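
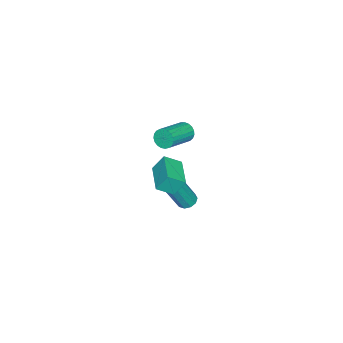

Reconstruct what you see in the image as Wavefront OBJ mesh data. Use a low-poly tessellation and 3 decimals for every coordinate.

v 3.344 -4.452 -0.54
v 3.024 -3.891 0.483
v 2.756 -3.655 -1.161
v 2.436 -3.093 -0.138
v 4.924 -3.367 -0.642
v 4.604 -2.805 0.381
v 4.336 -2.569 -1.263
v 4.016 -2.008 -0.24
v 2.872 -2.707 2.974
v 3.117 -2.467 2.422
v 4.933 -2.773 3.094
v 4.688 -3.013 3.646
v 3.098 -2.245 2.575
v 4.913 -2.552 3.248
v 3.039 -2.104 2.798
v 4.855 -2.41 3.47
v 2.952 -2.066 3.051
v 4.767 -2.373 3.723
v 2.851 -2.14 3.291
v 4.666 -2.446 3.963
v 2.753 -2.311 3.476
v 4.569 -2.618 4.148
v 2.676 -2.551 3.574
v 4.492 -2.857 4.246
v 2.633 -2.818 3.568
v 4.449 -3.124 4.24
v 2.632 -3.065 3.46
v 4.447 -3.372 4.132
v 2.672 -3.251 3.267
v 4.487 -3.557 3.94
v 2.746 -3.342 3.024
v 4.562 -3.649 3.697
v 2.843 -3.324 2.772
v 4.658 -3.631 3.445
v 2.944 -3.199 2.555
v 4.76 -3.505 3.228
v 3.033 -2.989 2.411
v 4.849 -3.295 3.083
v 3.095 -2.73 2.363
v 4.91 -3.036 3.036
v 1.241 -3.376 -4.7
v 1.823 -3.241 -4.899
v 2.621 -3.77 -2.918
v 2.039 -3.904 -2.72
v 1.669 -2.916 -4.75
v 2.467 -3.445 -2.769
v 1.351 -2.767 -4.583
v 2.149 -3.295 -2.602
v 0.991 -2.85 -4.46
v 1.789 -3.378 -2.479
v 0.727 -3.134 -4.429
v 1.525 -3.662 -2.448
v 0.659 -3.51 -4.502
v 1.457 -4.039 -2.521
v 0.813 -3.835 -4.651
v 1.611 -4.364 -2.67
v 1.131 -3.985 -4.818
v 1.929 -4.513 -2.837
v 1.491 -3.902 -4.941
v 2.289 -4.43 -2.96
v 1.755 -3.618 -4.972
v 2.553 -4.146 -2.991
f 2 4 1
f 5 2 1
f 1 4 3
f 3 5 1
f 2 8 4
f 6 2 5
f 6 8 2
f 4 8 3
f 7 5 3
f 3 8 7
f 7 6 5
f 8 6 7
f 10 9 13
f 10 13 11
f 11 13 14
f 11 14 12
f 13 9 15
f 13 15 14
f 14 15 16
f 14 16 12
f 15 9 17
f 15 17 16
f 16 17 18
f 16 18 12
f 17 9 19
f 17 19 18
f 18 19 20
f 18 20 12
f 19 9 21
f 19 21 20
f 20 21 22
f 20 22 12
f 21 9 23
f 21 23 22
f 22 23 24
f 22 24 12
f 23 9 25
f 23 25 24
f 24 25 26
f 24 26 12
f 25 9 27
f 25 27 26
f 26 27 28
f 26 28 12
f 27 9 29
f 27 29 28
f 28 29 30
f 28 30 12
f 29 9 31
f 29 31 30
f 30 31 32
f 30 32 12
f 31 9 33
f 31 33 32
f 32 33 34
f 32 34 12
f 33 9 35
f 33 35 34
f 34 35 36
f 34 36 12
f 35 9 37
f 35 37 36
f 36 37 38
f 36 38 12
f 37 9 39
f 37 39 38
f 38 39 40
f 38 40 12
f 39 9 10
f 39 10 40
f 40 10 11
f 40 11 12
f 42 41 45
f 42 45 43
f 43 45 46
f 43 46 44
f 45 41 47
f 45 47 46
f 46 47 48
f 46 48 44
f 47 41 49
f 47 49 48
f 48 49 50
f 48 50 44
f 49 41 51
f 49 51 50
f 50 51 52
f 50 52 44
f 51 41 53
f 51 53 52
f 52 53 54
f 52 54 44
f 53 41 55
f 53 55 54
f 54 55 56
f 54 56 44
f 55 41 57
f 55 57 56
f 56 57 58
f 56 58 44
f 57 41 59
f 57 59 58
f 58 59 60
f 58 60 44
f 59 41 61
f 59 61 60
f 60 61 62
f 60 62 44
f 61 41 42
f 61 42 62
f 62 42 43
f 62 43 44



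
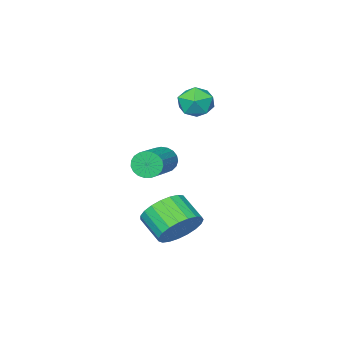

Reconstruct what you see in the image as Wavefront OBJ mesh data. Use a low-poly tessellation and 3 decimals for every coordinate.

v -1.545 -2.179 1.511
v -0.9 -2.78 1.474
v -2.34 -3.08 2.286
v -1.695 -3.681 2.249
v -1.583 -2.942 2.719
v -1.092 -2.385 2.241
v -2.148 -3.475 1.519
v -1.657 -2.918 1.041
v -1.272 -3.581 1.479
v -0.923 -3.252 2.221
v -2.317 -2.608 1.539
v -1.968 -2.279 2.281
v 1.733 -0.93 0.323
v 2.037 -1.083 -0.231
v 3.531 -0.123 0.323
v 3.227 0.03 0.877
v 1.913 -0.853 -0.297
v 3.406 0.108 0.257
v 1.758 -0.635 -0.255
v 3.251 0.325 0.298
v 1.598 -0.469 -0.114
v 3.092 0.492 0.439
v 1.462 -0.382 0.103
v 2.956 0.578 0.656
v 1.373 -0.39 0.358
v 2.867 0.57 0.911
v 1.346 -0.492 0.607
v 2.84 0.469 1.16
v 1.386 -0.669 0.807
v 2.88 0.291 1.36
v 1.486 -0.892 0.923
v 2.98 0.069 1.477
v 1.629 -1.121 0.936
v 3.122 -0.16 1.489
v 1.79 -1.317 0.843
v 3.283 -0.357 1.396
v 1.941 -1.446 0.659
v 3.434 -0.486 1.213
v 2.056 -1.487 0.418
v 3.549 -0.526 0.972
v 2.115 -1.43 0.161
v 3.609 -0.47 0.714
v 2.109 -1.288 -0.069
v 3.602 -0.327 0.485
v 1.778 0.285 -3.023
v 2.275 0.762 -2.258
v 2.259 -0.388 -1.531
v 1.762 -0.865 -2.297
v 1.865 0.832 -2.155
v 1.85 -0.317 -1.429
v 1.44 0.808 -2.203
v 1.425 -0.342 -1.476
v 1.073 0.693 -2.392
v 1.058 -0.457 -1.666
v 0.829 0.508 -2.691
v 0.813 -0.642 -1.964
v 0.748 0.284 -3.047
v 0.733 -0.866 -2.32
v 0.845 0.06 -3.399
v 0.83 -1.09 -2.672
v 1.104 -0.125 -3.686
v 1.089 -1.275 -2.959
v 1.479 -0.239 -3.858
v 1.464 -1.389 -3.132
v 1.906 -0.262 -3.886
v 1.89 -1.412 -3.16
v 2.31 -0.191 -3.765
v 2.295 -1.341 -3.039
v 2.623 -0.038 -3.516
v 2.608 -1.187 -2.789
v 2.789 0.172 -3.181
v 2.774 -0.978 -2.455
v 2.781 0.4 -2.819
v 2.765 -0.749 -2.093
v 2.599 0.609 -2.493
v 2.583 -0.54 -1.766
f 1 12 6
f 1 6 2
f 1 2 8
f 1 8 11
f 1 11 12
f 2 6 10
f 6 12 5
f 12 11 3
f 11 8 7
f 8 2 9
f 4 10 5
f 4 5 3
f 4 3 7
f 4 7 9
f 4 9 10
f 5 10 6
f 3 5 12
f 7 3 11
f 9 7 8
f 10 9 2
f 14 13 17
f 14 17 15
f 15 17 18
f 15 18 16
f 17 13 19
f 17 19 18
f 18 19 20
f 18 20 16
f 19 13 21
f 19 21 20
f 20 21 22
f 20 22 16
f 21 13 23
f 21 23 22
f 22 23 24
f 22 24 16
f 23 13 25
f 23 25 24
f 24 25 26
f 24 26 16
f 25 13 27
f 25 27 26
f 26 27 28
f 26 28 16
f 27 13 29
f 27 29 28
f 28 29 30
f 28 30 16
f 29 13 31
f 29 31 30
f 30 31 32
f 30 32 16
f 31 13 33
f 31 33 32
f 32 33 34
f 32 34 16
f 33 13 35
f 33 35 34
f 34 35 36
f 34 36 16
f 35 13 37
f 35 37 36
f 36 37 38
f 36 38 16
f 37 13 39
f 37 39 38
f 38 39 40
f 38 40 16
f 39 13 41
f 39 41 40
f 40 41 42
f 40 42 16
f 41 13 43
f 41 43 42
f 42 43 44
f 42 44 16
f 43 13 14
f 43 14 44
f 44 14 15
f 44 15 16
f 46 45 49
f 46 49 47
f 47 49 50
f 47 50 48
f 49 45 51
f 49 51 50
f 50 51 52
f 50 52 48
f 51 45 53
f 51 53 52
f 52 53 54
f 52 54 48
f 53 45 55
f 53 55 54
f 54 55 56
f 54 56 48
f 55 45 57
f 55 57 56
f 56 57 58
f 56 58 48
f 57 45 59
f 57 59 58
f 58 59 60
f 58 60 48
f 59 45 61
f 59 61 60
f 60 61 62
f 60 62 48
f 61 45 63
f 61 63 62
f 62 63 64
f 62 64 48
f 63 45 65
f 63 65 64
f 64 65 66
f 64 66 48
f 65 45 67
f 65 67 66
f 66 67 68
f 66 68 48
f 67 45 69
f 67 69 68
f 68 69 70
f 68 70 48
f 69 45 71
f 69 71 70
f 70 71 72
f 70 72 48
f 71 45 73
f 71 73 72
f 72 73 74
f 72 74 48
f 73 45 75
f 73 75 74
f 74 75 76
f 74 76 48
f 75 45 46
f 75 46 76
f 76 46 47
f 76 47 48



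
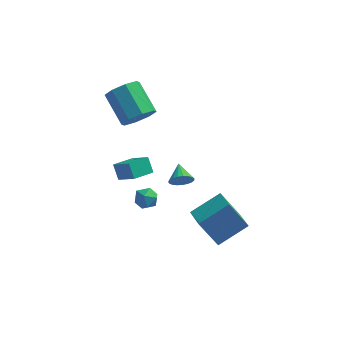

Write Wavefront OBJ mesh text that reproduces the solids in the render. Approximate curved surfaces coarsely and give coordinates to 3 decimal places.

v -3.467 2.193 1.824
v -2.701 2.246 2.495
v -3.766 3.599 3.607
v -4.533 3.547 2.936
v -2.632 2.771 1.922
v -3.698 4.124 3.033
v -3.053 2.958 1.291
v -4.118 4.311 2.403
v -3.716 2.697 0.973
v -4.781 4.05 2.084
v -4.234 2.141 1.153
v -5.299 3.494 2.265
v -4.302 1.616 1.727
v -5.368 2.969 2.838
v -3.882 1.429 2.357
v -4.947 2.782 3.469
v -3.219 1.69 2.676
v -4.284 3.043 3.787
v 0.239 -3.043 -1.493
v 1.672 -2.119 -0.631
v -0.331 -1.741 -1.94
v 1.102 -0.817 -1.079
v 1.258 -3.143 -3.081
v 2.691 -2.219 -2.22
v 0.688 -1.841 -3.529
v 2.121 -0.917 -2.667
v -4.68 2.511 -4.009
v -3.706 1.737 -3.018
v -5.032 3.048 -3.242
v -4.059 2.274 -2.252
v -3.781 3.386 -4.208
v -2.808 2.612 -3.218
v -4.134 3.923 -3.442
v -3.16 3.149 -2.451
v -1.35 3.03 -4.207
v -1.056 3.339 -4.774
v -1.63 4.09 -3.773
v -1.335 3.302 -4.863
v -1.617 3.217 -4.838
v -1.852 3.1 -4.704
v -2.001 2.971 -4.484
v -2.037 2.852 -4.216
v -1.955 2.763 -3.947
v -1.767 2.721 -3.723
v -1.508 2.732 -3.582
v -1.221 2.794 -3.55
v -0.957 2.897 -3.631
v -0.76 3.023 -3.812
v -0.666 3.15 -4.061
v -0.689 3.256 -4.335
v -0.827 3.323 -4.588
v -2.734 0.039 -3.091
v -2.266 0.118 -2.542
v -3.314 -0.778 -2.478
v -2.846 -0.699 -1.929
v -3.312 -0.166 -2.089
v -2.953 0.339 -2.468
v -2.627 -0.999 -2.552
v -2.268 -0.494 -2.931
v -2.2 -0.523 -2.209
v -2.623 -0.008 -1.923
v -2.957 -0.652 -3.097
v -3.38 -0.137 -2.811
f 2 1 5
f 2 5 3
f 3 5 6
f 3 6 4
f 5 1 7
f 5 7 6
f 6 7 8
f 6 8 4
f 7 1 9
f 7 9 8
f 8 9 10
f 8 10 4
f 9 1 11
f 9 11 10
f 10 11 12
f 10 12 4
f 11 1 13
f 11 13 12
f 12 13 14
f 12 14 4
f 13 1 15
f 13 15 14
f 14 15 16
f 14 16 4
f 15 1 17
f 15 17 16
f 16 17 18
f 16 18 4
f 17 1 2
f 17 2 18
f 18 2 3
f 18 3 4
f 20 22 19
f 23 20 19
f 19 22 21
f 21 23 19
f 20 26 22
f 24 20 23
f 24 26 20
f 22 26 21
f 25 23 21
f 21 26 25
f 25 24 23
f 26 24 25
f 28 30 27
f 31 28 27
f 27 30 29
f 29 31 27
f 28 34 30
f 32 28 31
f 32 34 28
f 30 34 29
f 33 31 29
f 29 34 33
f 33 32 31
f 34 32 33
f 36 35 38
f 36 38 37
f 38 35 39
f 38 39 37
f 39 35 40
f 39 40 37
f 40 35 41
f 40 41 37
f 41 35 42
f 41 42 37
f 42 35 43
f 42 43 37
f 43 35 44
f 43 44 37
f 44 35 45
f 44 45 37
f 45 35 46
f 45 46 37
f 46 35 47
f 46 47 37
f 47 35 48
f 47 48 37
f 48 35 49
f 48 49 37
f 49 35 50
f 49 50 37
f 50 35 51
f 50 51 37
f 51 35 36
f 51 36 37
f 52 63 57
f 52 57 53
f 52 53 59
f 52 59 62
f 52 62 63
f 53 57 61
f 57 63 56
f 63 62 54
f 62 59 58
f 59 53 60
f 55 61 56
f 55 56 54
f 55 54 58
f 55 58 60
f 55 60 61
f 56 61 57
f 54 56 63
f 58 54 62
f 60 58 59
f 61 60 53



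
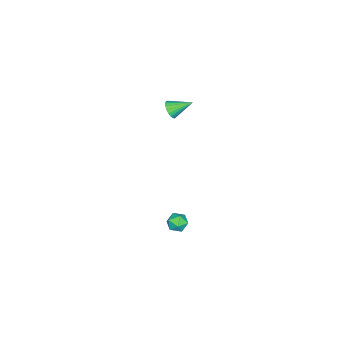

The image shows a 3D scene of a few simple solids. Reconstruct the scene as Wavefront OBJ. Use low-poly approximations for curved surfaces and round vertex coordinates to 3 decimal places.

v -2.223 -0.216 3.473
v -2.004 0.127 3.088
v -2.697 0.776 4.087
v -2.214 0.081 2.999
v -2.426 -0.015 2.991
v -2.602 -0.147 3.067
v -2.713 -0.29 3.213
v -2.739 -0.421 3.404
v -2.676 -0.516 3.607
v -2.534 -0.56 3.787
v -2.339 -0.544 3.912
v -2.123 -0.471 3.962
v -1.925 -0.354 3.926
v -1.778 -0.214 3.813
v -1.708 -0.074 3.641
v -1.727 0.042 3.439
v -1.831 0.113 3.244
v -0.823 1.414 -4.171
v -0.534 1.68 -3.677
v -0.386 0.52 -3.943
v -0.097 0.786 -3.449
v -0.723 0.705 -3.443
v -0.993 1.257 -3.584
v 0.073 0.943 -4.036
v -0.197 1.495 -4.177
v 0.019 1.389 -3.594
v -0.473 1.242 -3.227
v -0.447 0.958 -4.393
v -0.939 0.811 -4.026
f 2 1 4
f 2 4 3
f 4 1 5
f 4 5 3
f 5 1 6
f 5 6 3
f 6 1 7
f 6 7 3
f 7 1 8
f 7 8 3
f 8 1 9
f 8 9 3
f 9 1 10
f 9 10 3
f 10 1 11
f 10 11 3
f 11 1 12
f 11 12 3
f 12 1 13
f 12 13 3
f 13 1 14
f 13 14 3
f 14 1 15
f 14 15 3
f 15 1 16
f 15 16 3
f 16 1 17
f 16 17 3
f 17 1 2
f 17 2 3
f 18 29 23
f 18 23 19
f 18 19 25
f 18 25 28
f 18 28 29
f 19 23 27
f 23 29 22
f 29 28 20
f 28 25 24
f 25 19 26
f 21 27 22
f 21 22 20
f 21 20 24
f 21 24 26
f 21 26 27
f 22 27 23
f 20 22 29
f 24 20 28
f 26 24 25
f 27 26 19



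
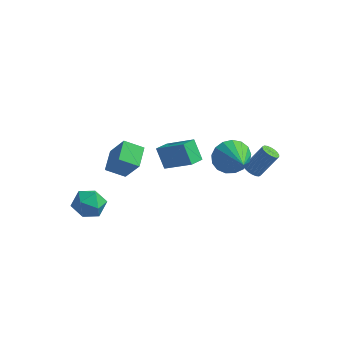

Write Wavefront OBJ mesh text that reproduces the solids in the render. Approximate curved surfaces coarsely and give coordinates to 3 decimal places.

v -2.757 -3.588 1.911
v -3.094 -2.372 2.363
v -1.837 -3.127 1.356
v -2.173 -1.911 1.808
v -1.827 -3.829 3.252
v -2.163 -2.613 3.704
v -0.906 -3.368 2.697
v -1.243 -2.152 3.149
v 2.008 1.37 0.998
v 2.679 1.497 0.148
v 3.312 -0.01 1.822
v 2.842 1.855 0.49
v 2.814 2.102 0.949
v 2.602 2.182 1.419
v 2.253 2.076 1.792
v 1.849 1.808 1.984
v 1.48 1.44 1.949
v 1.233 1.056 1.697
v 1.164 0.744 1.285
v 1.287 0.576 0.807
v 1.576 0.589 0.372
v 1.964 0.782 0.082
v 2.362 1.109 0.001
v -3.875 -2.665 -0.901
v -2.981 -3.025 -1.163
v -4.559 -4.075 -1.297
v -3.665 -4.435 -1.559
v -3.868 -4.253 -0.598
v -3.446 -3.381 -0.353
v -4.094 -3.719 -2.107
v -3.672 -2.847 -1.862
v -3.117 -3.676 -1.908
v -2.977 -4.006 -0.975
v -4.563 -3.094 -1.485
v -4.423 -3.424 -0.552
v -1.217 -0.885 2.161
v 0.39 -0.989 3.15
v -1.042 -0.002 1.968
v 0.565 -0.106 2.958
v -0.565 -1.254 1.062
v 1.042 -1.358 2.052
v -0.39 -0.371 0.87
v 1.217 -0.475 1.859
v 2.855 2.228 -0.437
v 3.324 2.025 -0.613
v 4.093 2.609 0.761
v 3.625 2.812 0.937
v 3.323 2.246 -0.707
v 4.092 2.83 0.668
v 3.229 2.464 -0.747
v 3.999 3.048 0.627
v 3.062 2.635 -0.726
v 3.831 3.219 0.649
v 2.853 2.725 -0.647
v 3.623 3.309 0.727
v 2.645 2.717 -0.527
v 3.415 3.301 0.847
v 2.479 2.612 -0.39
v 3.248 3.196 0.985
v 2.387 2.431 -0.261
v 3.156 3.015 1.113
v 2.388 2.21 -0.168
v 3.157 2.794 1.207
v 2.481 1.992 -0.127
v 3.251 2.576 1.247
v 2.649 1.821 -0.149
v 3.418 2.405 1.226
v 2.857 1.731 -0.227
v 3.627 2.315 1.147
v 3.065 1.739 -0.347
v 3.835 2.323 1.027
v 3.232 1.844 -0.485
v 4.001 2.428 0.89
f 2 4 1
f 5 2 1
f 1 4 3
f 3 5 1
f 2 8 4
f 6 2 5
f 6 8 2
f 4 8 3
f 7 5 3
f 3 8 7
f 7 6 5
f 8 6 7
f 10 9 12
f 10 12 11
f 12 9 13
f 12 13 11
f 13 9 14
f 13 14 11
f 14 9 15
f 14 15 11
f 15 9 16
f 15 16 11
f 16 9 17
f 16 17 11
f 17 9 18
f 17 18 11
f 18 9 19
f 18 19 11
f 19 9 20
f 19 20 11
f 20 9 21
f 20 21 11
f 21 9 22
f 21 22 11
f 22 9 23
f 22 23 11
f 23 9 10
f 23 10 11
f 24 35 29
f 24 29 25
f 24 25 31
f 24 31 34
f 24 34 35
f 25 29 33
f 29 35 28
f 35 34 26
f 34 31 30
f 31 25 32
f 27 33 28
f 27 28 26
f 27 26 30
f 27 30 32
f 27 32 33
f 28 33 29
f 26 28 35
f 30 26 34
f 32 30 31
f 33 32 25
f 37 39 36
f 40 37 36
f 36 39 38
f 38 40 36
f 37 43 39
f 41 37 40
f 41 43 37
f 39 43 38
f 42 40 38
f 38 43 42
f 42 41 40
f 43 41 42
f 45 44 48
f 45 48 46
f 46 48 49
f 46 49 47
f 48 44 50
f 48 50 49
f 49 50 51
f 49 51 47
f 50 44 52
f 50 52 51
f 51 52 53
f 51 53 47
f 52 44 54
f 52 54 53
f 53 54 55
f 53 55 47
f 54 44 56
f 54 56 55
f 55 56 57
f 55 57 47
f 56 44 58
f 56 58 57
f 57 58 59
f 57 59 47
f 58 44 60
f 58 60 59
f 59 60 61
f 59 61 47
f 60 44 62
f 60 62 61
f 61 62 63
f 61 63 47
f 62 44 64
f 62 64 63
f 63 64 65
f 63 65 47
f 64 44 66
f 64 66 65
f 65 66 67
f 65 67 47
f 66 44 68
f 66 68 67
f 67 68 69
f 67 69 47
f 68 44 70
f 68 70 69
f 69 70 71
f 69 71 47
f 70 44 72
f 70 72 71
f 71 72 73
f 71 73 47
f 72 44 45
f 72 45 73
f 73 45 46
f 73 46 47



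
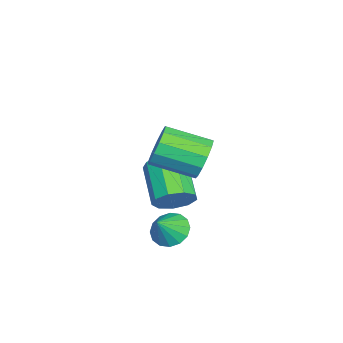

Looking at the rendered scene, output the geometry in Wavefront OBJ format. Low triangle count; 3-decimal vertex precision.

v 2.047 3.418 2.785
v 2.597 3.18 1.959
v 2.782 1.284 2.63
v 2.233 1.522 3.455
v 2.972 3.357 2.357
v 3.157 1.461 3.028
v 3.053 3.554 2.891
v 3.238 1.658 3.562
v 2.815 3.708 3.391
v 3 1.811 4.062
v 2.333 3.769 3.699
v 2.518 1.873 4.369
v 1.761 3.72 3.716
v 1.946 1.823 4.387
v 1.279 3.574 3.437
v 1.465 1.678 4.108
v 1.042 3.379 2.952
v 1.227 1.483 3.622
v 1.124 3.196 2.413
v 1.309 1.3 3.084
v 1.499 3.084 1.992
v 1.684 1.188 2.663
v 2.048 3.078 1.823
v 2.233 1.182 2.494
v 2.367 2.083 -1.401
v 2.945 1.798 -2.014
v 3.193 1.737 -0.459
v 3.053 2.241 -1.945
v 2.976 2.641 -1.731
v 2.737 2.892 -1.428
v 2.398 2.927 -1.118
v 2.051 2.735 -0.883
v 1.788 2.369 -0.788
v 1.681 1.926 -0.856
v 1.757 1.525 -1.071
v 1.997 1.274 -1.374
v 2.335 1.24 -1.684
v 2.683 1.432 -1.918
v -0.657 1.58 -1.67
v -0.044 1.444 -0.904
v -1.69 0.664 0.275
v -2.303 0.8 -0.49
v -0.317 2.063 -0.875
v -1.963 1.283 0.304
v -0.749 2.456 -1.218
v -2.395 1.676 -0.039
v -1.138 2.439 -1.773
v -2.784 1.659 -0.593
v -1.302 2.02 -2.279
v -2.948 1.24 -1.099
v -1.164 1.395 -2.5
v -2.81 0.615 -1.32
v -0.789 0.857 -2.332
v -2.435 0.077 -1.153
v -0.352 0.657 -1.855
v -1.998 -0.123 -0.676
v -0.058 0.889 -1.291
v -1.704 0.109 -0.112
f 2 1 5
f 2 5 3
f 3 5 6
f 3 6 4
f 5 1 7
f 5 7 6
f 6 7 8
f 6 8 4
f 7 1 9
f 7 9 8
f 8 9 10
f 8 10 4
f 9 1 11
f 9 11 10
f 10 11 12
f 10 12 4
f 11 1 13
f 11 13 12
f 12 13 14
f 12 14 4
f 13 1 15
f 13 15 14
f 14 15 16
f 14 16 4
f 15 1 17
f 15 17 16
f 16 17 18
f 16 18 4
f 17 1 19
f 17 19 18
f 18 19 20
f 18 20 4
f 19 1 21
f 19 21 20
f 20 21 22
f 20 22 4
f 21 1 23
f 21 23 22
f 22 23 24
f 22 24 4
f 23 1 2
f 23 2 24
f 24 2 3
f 24 3 4
f 26 25 28
f 26 28 27
f 28 25 29
f 28 29 27
f 29 25 30
f 29 30 27
f 30 25 31
f 30 31 27
f 31 25 32
f 31 32 27
f 32 25 33
f 32 33 27
f 33 25 34
f 33 34 27
f 34 25 35
f 34 35 27
f 35 25 36
f 35 36 27
f 36 25 37
f 36 37 27
f 37 25 38
f 37 38 27
f 38 25 26
f 38 26 27
f 40 39 43
f 40 43 41
f 41 43 44
f 41 44 42
f 43 39 45
f 43 45 44
f 44 45 46
f 44 46 42
f 45 39 47
f 45 47 46
f 46 47 48
f 46 48 42
f 47 39 49
f 47 49 48
f 48 49 50
f 48 50 42
f 49 39 51
f 49 51 50
f 50 51 52
f 50 52 42
f 51 39 53
f 51 53 52
f 52 53 54
f 52 54 42
f 53 39 55
f 53 55 54
f 54 55 56
f 54 56 42
f 55 39 57
f 55 57 56
f 56 57 58
f 56 58 42
f 57 39 40
f 57 40 58
f 58 40 41
f 58 41 42



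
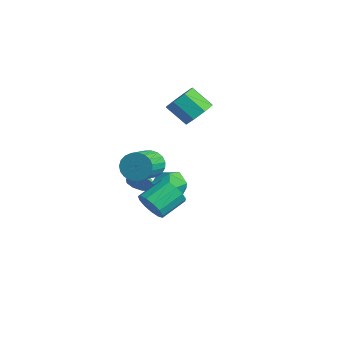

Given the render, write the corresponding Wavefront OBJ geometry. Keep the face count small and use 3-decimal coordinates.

v -2.809 3.094 1.87
v -2.099 2.339 2.037
v -3.08 1.651 3.097
v -3.791 2.406 2.93
v -2.004 2.965 2.532
v -2.985 2.277 3.592
v -2.381 3.667 2.638
v -3.362 2.979 3.699
v -3.009 4.033 2.295
v -3.99 3.345 3.355
v -3.52 3.849 1.703
v -4.501 3.161 2.763
v -3.615 3.223 1.208
v -4.596 2.535 2.268
v -3.238 2.521 1.101
v -4.219 1.833 2.162
v -2.61 2.155 1.445
v -3.591 1.467 2.505
v 0.129 -1.67 0.86
v 0.491 -1.059 1.429
v 1.592 -2.439 2.209
v 1.231 -3.05 1.64
v 0.194 -1.185 1.627
v 1.295 -2.565 2.407
v -0.114 -1.394 1.692
v 0.987 -2.774 2.472
v -0.381 -1.651 1.613
v 0.72 -3.031 2.393
v -0.559 -1.912 1.404
v 0.542 -3.291 2.184
v -0.618 -2.13 1.101
v 0.483 -3.51 1.881
v -0.548 -2.269 0.756
v 0.554 -3.649 1.536
v -0.36 -2.305 0.429
v 0.741 -3.684 1.209
v -0.089 -2.23 0.177
v 1.013 -3.61 0.957
v 0.221 -2.059 0.042
v 1.322 -3.439 0.823
v 0.515 -1.821 0.049
v 1.616 -3.201 0.83
v 0.742 -1.556 0.197
v 1.843 -2.936 0.977
v 0.863 -1.312 0.458
v 1.964 -2.691 1.239
v 0.857 -1.129 0.79
v 1.959 -2.508 1.57
v 0.726 -1.04 1.133
v 1.827 -2.419 1.913
v 0.73 0.218 -1.213
v 1.487 -0.592 -1.408
v -0.227 -0.928 -0.172
v 0.53 -1.738 -0.367
v 0.808 -0.847 0.262
v 1.4 -0.138 -0.382
v -0.14 -1.382 -1.198
v 0.452 -0.673 -1.842
v 0.949 -1.58 -1.398
v 1.535 -1.249 -0.497
v -0.275 -0.271 -1.083
v 0.311 0.06 -0.182
v -3.527 -0.174 -3.001
v -2.907 -0.031 -2.408
v -4.113 0.534 -2.559
v -2.82 0.299 -2.823
v -3.002 0.449 -3.306
v -3.386 0.36 -3.672
v -3.823 0.068 -3.782
v -4.147 -0.318 -3.594
v -4.235 -0.648 -3.179
v -4.052 -0.798 -2.696
v -3.668 -0.709 -2.329
v -3.231 -0.416 -2.219
v 3.321 -3.367 -0.101
v 3.985 -3.572 0.502
v 3.802 -2.159 1.184
v 3.139 -1.953 0.581
v 4.219 -3.347 0.098
v 4.036 -1.933 0.78
v 4.169 -3.128 -0.369
v 3.986 -1.714 0.313
v 3.849 -2.985 -0.751
v 3.666 -1.571 -0.069
v 3.362 -2.963 -0.927
v 3.179 -1.55 -0.245
v 2.862 -3.069 -0.84
v 2.679 -1.656 -0.158
v 2.508 -3.27 -0.519
v 2.325 -1.857 0.163
v 2.412 -3.502 -0.065
v 2.229 -2.088 0.617
v 2.605 -3.69 0.377
v 2.422 -2.277 1.059
v 3.026 -3.776 0.668
v 2.843 -2.363 1.35
v 3.54 -3.732 0.714
v 3.357 -2.319 1.397
f 2 1 5
f 2 5 3
f 3 5 6
f 3 6 4
f 5 1 7
f 5 7 6
f 6 7 8
f 6 8 4
f 7 1 9
f 7 9 8
f 8 9 10
f 8 10 4
f 9 1 11
f 9 11 10
f 10 11 12
f 10 12 4
f 11 1 13
f 11 13 12
f 12 13 14
f 12 14 4
f 13 1 15
f 13 15 14
f 14 15 16
f 14 16 4
f 15 1 17
f 15 17 16
f 16 17 18
f 16 18 4
f 17 1 2
f 17 2 18
f 18 2 3
f 18 3 4
f 20 19 23
f 20 23 21
f 21 23 24
f 21 24 22
f 23 19 25
f 23 25 24
f 24 25 26
f 24 26 22
f 25 19 27
f 25 27 26
f 26 27 28
f 26 28 22
f 27 19 29
f 27 29 28
f 28 29 30
f 28 30 22
f 29 19 31
f 29 31 30
f 30 31 32
f 30 32 22
f 31 19 33
f 31 33 32
f 32 33 34
f 32 34 22
f 33 19 35
f 33 35 34
f 34 35 36
f 34 36 22
f 35 19 37
f 35 37 36
f 36 37 38
f 36 38 22
f 37 19 39
f 37 39 38
f 38 39 40
f 38 40 22
f 39 19 41
f 39 41 40
f 40 41 42
f 40 42 22
f 41 19 43
f 41 43 42
f 42 43 44
f 42 44 22
f 43 19 45
f 43 45 44
f 44 45 46
f 44 46 22
f 45 19 47
f 45 47 46
f 46 47 48
f 46 48 22
f 47 19 49
f 47 49 48
f 48 49 50
f 48 50 22
f 49 19 20
f 49 20 50
f 50 20 21
f 50 21 22
f 51 62 56
f 51 56 52
f 51 52 58
f 51 58 61
f 51 61 62
f 52 56 60
f 56 62 55
f 62 61 53
f 61 58 57
f 58 52 59
f 54 60 55
f 54 55 53
f 54 53 57
f 54 57 59
f 54 59 60
f 55 60 56
f 53 55 62
f 57 53 61
f 59 57 58
f 60 59 52
f 64 63 66
f 64 66 65
f 66 63 67
f 66 67 65
f 67 63 68
f 67 68 65
f 68 63 69
f 68 69 65
f 69 63 70
f 69 70 65
f 70 63 71
f 70 71 65
f 71 63 72
f 71 72 65
f 72 63 73
f 72 73 65
f 73 63 74
f 73 74 65
f 74 63 64
f 74 64 65
f 76 75 79
f 76 79 77
f 77 79 80
f 77 80 78
f 79 75 81
f 79 81 80
f 80 81 82
f 80 82 78
f 81 75 83
f 81 83 82
f 82 83 84
f 82 84 78
f 83 75 85
f 83 85 84
f 84 85 86
f 84 86 78
f 85 75 87
f 85 87 86
f 86 87 88
f 86 88 78
f 87 75 89
f 87 89 88
f 88 89 90
f 88 90 78
f 89 75 91
f 89 91 90
f 90 91 92
f 90 92 78
f 91 75 93
f 91 93 92
f 92 93 94
f 92 94 78
f 93 75 95
f 93 95 94
f 94 95 96
f 94 96 78
f 95 75 97
f 95 97 96
f 96 97 98
f 96 98 78
f 97 75 76
f 97 76 98
f 98 76 77
f 98 77 78



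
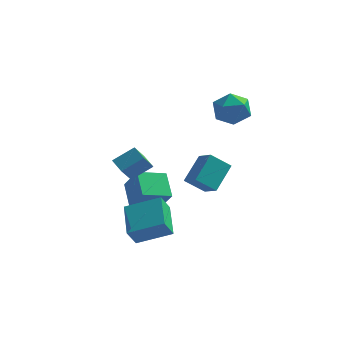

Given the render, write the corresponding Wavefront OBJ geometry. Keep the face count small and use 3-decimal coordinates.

v -4.042 0.03 -3.916
v -3.163 -0.502 -2.499
v -4.725 1.415 -2.973
v -3.846 0.883 -1.556
v -2.634 1.057 -4.404
v -1.755 0.525 -2.987
v -3.317 2.442 -3.461
v -2.438 1.91 -2.044
v 0.811 2.977 3.819
v 1.947 2.676 3.993
v 0.493 1.284 2.967
v 1.629 0.983 3.141
v 0.89 1.072 4.066
v 1.086 2.119 4.593
v 1.354 1.841 2.367
v 1.55 2.888 2.894
v 2.283 1.974 3.096
v 1.996 1.499 4.146
v 0.444 2.461 2.814
v 0.157 1.986 3.864
v -2.914 -4.608 -3.037
v -0.965 -4.257 -2.225
v -3.595 -2.688 -2.233
v -1.646 -2.337 -1.422
v -2.574 -4.043 -4.098
v -0.625 -3.692 -3.287
v -3.255 -2.123 -3.295
v -1.306 -1.772 -2.483
v -1.273 1.262 -2.099
v -0.439 0.468 -1.452
v -0.775 2.765 -0.893
v 0.058 1.971 -0.247
v -0.178 1.649 -3.033
v 0.655 0.855 -2.387
v 0.319 3.152 -1.828
v 1.153 2.358 -1.181
v -2.966 -3.454 0.394
v -3.189 -4.513 1.585
v -3.622 -2.874 0.786
v -3.846 -3.933 1.978
v -1.934 -2.807 1.162
v -2.158 -3.866 2.354
v -2.591 -2.227 1.555
v -2.814 -3.286 2.746
f 2 4 1
f 5 2 1
f 1 4 3
f 3 5 1
f 2 8 4
f 6 2 5
f 6 8 2
f 4 8 3
f 7 5 3
f 3 8 7
f 7 6 5
f 8 6 7
f 9 20 14
f 9 14 10
f 9 10 16
f 9 16 19
f 9 19 20
f 10 14 18
f 14 20 13
f 20 19 11
f 19 16 15
f 16 10 17
f 12 18 13
f 12 13 11
f 12 11 15
f 12 15 17
f 12 17 18
f 13 18 14
f 11 13 20
f 15 11 19
f 17 15 16
f 18 17 10
f 22 24 21
f 25 22 21
f 21 24 23
f 23 25 21
f 22 28 24
f 26 22 25
f 26 28 22
f 24 28 23
f 27 25 23
f 23 28 27
f 27 26 25
f 28 26 27
f 30 32 29
f 33 30 29
f 29 32 31
f 31 33 29
f 30 36 32
f 34 30 33
f 34 36 30
f 32 36 31
f 35 33 31
f 31 36 35
f 35 34 33
f 36 34 35
f 38 40 37
f 41 38 37
f 37 40 39
f 39 41 37
f 38 44 40
f 42 38 41
f 42 44 38
f 40 44 39
f 43 41 39
f 39 44 43
f 43 42 41
f 44 42 43



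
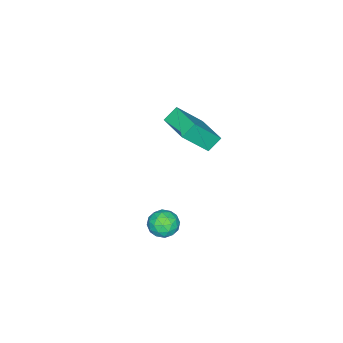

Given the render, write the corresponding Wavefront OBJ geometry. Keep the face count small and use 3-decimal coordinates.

v 1.025 -1.525 1.145
v 1.509 -0.944 1.274
v 1.791 -2.296 1.746
v 2.275 -1.715 1.875
v 1.594 -1.733 2.229
v 1.121 -1.256 1.858
v 2.179 -1.984 1.162
v 1.706 -1.507 0.791
v 2.223 -1.227 1.285
v 1.861 -1.072 1.944
v 1.439 -2.168 1.076
v 1.077 -2.013 1.735
v 1.2 -1.167 1.157
v 2.1 -2.073 1.863
v 1.7 -2.084 2.071
v 1.985 -1.742 2.147
v 0.972 -1.35 1.5
v 1.256 -1.009 1.576
v 1.306 -1.473 2.137
v 2.044 -2.231 1.444
v 2.328 -1.89 1.52
v 1.315 -1.498 0.873
v 1.6 -1.156 0.949
v 1.994 -1.767 0.883
v 1.904 -0.992 1.239
v 2.354 -1.445 1.592
v 2.297 -1.603 1.173
v 2.019 -1.323 0.955
v 1.692 -0.901 1.626
v 2.142 -1.354 1.98
v 1.741 -1.365 2.188
v 1.463 -1.084 1.969
v 2.111 -1.067 1.633
v 1.158 -1.886 1.04
v 1.608 -2.339 1.394
v 1.837 -2.156 1.051
v 1.559 -1.875 0.832
v 0.946 -1.795 1.428
v 1.396 -2.248 1.781
v 1.281 -1.917 2.065
v 1.003 -1.637 1.847
v 1.189 -2.173 1.387
v -4.57 -3.943 1.67
v -5.204 -3.638 2.263
v -3.685 -2.443 1.846
v -4.319 -2.139 2.439
v -3.521 -4.741 3.201
v -4.155 -4.437 3.794
v -2.636 -3.242 3.377
v -3.27 -2.937 3.97
f 1 38 17
f 38 12 41
f 17 41 6
f 38 41 17
f 1 17 13
f 17 6 18
f 13 18 2
f 17 18 13
f 1 13 22
f 13 2 23
f 22 23 8
f 13 23 22
f 1 22 34
f 22 8 37
f 34 37 11
f 22 37 34
f 1 34 38
f 34 11 42
f 38 42 12
f 34 42 38
f 2 18 29
f 18 6 32
f 29 32 10
f 18 32 29
f 6 41 19
f 41 12 40
f 19 40 5
f 41 40 19
f 12 42 39
f 42 11 35
f 39 35 3
f 42 35 39
f 11 37 36
f 37 8 24
f 36 24 7
f 37 24 36
f 8 23 28
f 23 2 25
f 28 25 9
f 23 25 28
f 4 30 16
f 30 10 31
f 16 31 5
f 30 31 16
f 4 16 14
f 16 5 15
f 14 15 3
f 16 15 14
f 4 14 21
f 14 3 20
f 21 20 7
f 14 20 21
f 4 21 26
f 21 7 27
f 26 27 9
f 21 27 26
f 4 26 30
f 26 9 33
f 30 33 10
f 26 33 30
f 5 31 19
f 31 10 32
f 19 32 6
f 31 32 19
f 3 15 39
f 15 5 40
f 39 40 12
f 15 40 39
f 7 20 36
f 20 3 35
f 36 35 11
f 20 35 36
f 9 27 28
f 27 7 24
f 28 24 8
f 27 24 28
f 10 33 29
f 33 9 25
f 29 25 2
f 33 25 29
f 44 46 43
f 47 44 43
f 43 46 45
f 45 47 43
f 44 50 46
f 48 44 47
f 48 50 44
f 46 50 45
f 49 47 45
f 45 50 49
f 49 48 47
f 50 48 49



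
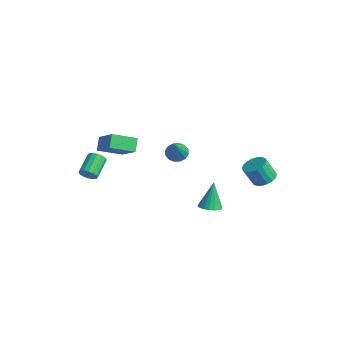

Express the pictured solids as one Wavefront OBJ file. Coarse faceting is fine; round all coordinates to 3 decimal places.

v -1.844 -4.038 -0.56
v -1.428 -3.947 -0.228
v -2.16 -3.011 0.433
v -2.576 -3.102 0.1
v -1.391 -3.769 -0.44
v -2.124 -2.833 0.22
v -1.476 -3.663 -0.684
v -2.208 -2.726 -0.024
v -1.659 -3.657 -0.895
v -2.391 -2.721 -0.235
v -1.892 -3.754 -1.017
v -2.624 -2.817 -0.356
v -2.112 -3.926 -1.016
v -2.844 -2.99 -0.355
v -2.26 -4.129 -0.893
v -2.992 -3.193 -0.232
v -2.296 -4.307 -0.68
v -3.029 -3.371 -0.02
v -2.212 -4.414 -0.436
v -2.944 -3.477 0.224
v -2.029 -4.419 -0.225
v -2.761 -3.483 0.435
v -1.796 -4.323 -0.104
v -2.528 -3.386 0.557
v -1.576 -4.15 -0.105
v -2.308 -3.214 0.556
v 3.244 3.845 -0.515
v 3.601 4.376 -0.185
v 3.333 3.866 0.925
v 2.976 3.335 0.595
v 3.302 4.491 -0.204
v 3.035 3.982 0.906
v 2.992 4.479 -0.284
v 2.725 3.969 0.826
v 2.732 4.341 -0.41
v 2.465 3.831 0.699
v 2.573 4.104 -0.557
v 2.306 3.595 0.553
v 2.547 3.817 -0.696
v 2.28 3.307 0.414
v 2.659 3.534 -0.798
v 2.392 3.025 0.311
v 2.887 3.314 -0.845
v 2.619 2.804 0.265
v 3.185 3.198 -0.826
v 2.918 2.689 0.284
v 3.495 3.211 -0.746
v 3.228 2.701 0.364
v 3.755 3.349 -0.619
v 3.488 2.839 0.49
v 3.914 3.585 -0.473
v 3.647 3.076 0.637
v 3.94 3.873 -0.334
v 3.673 3.363 0.776
v 3.828 4.155 -0.231
v 3.561 3.646 0.878
v 2.218 -0.934 2.532
v 2.535 -1.271 2.119
v 3.342 -1.786 4.088
v 2.701 -0.998 2.148
v 2.738 -0.708 2.281
v 2.635 -0.478 2.48
v 2.421 -0.371 2.694
v 2.153 -0.415 2.864
v 1.901 -0.597 2.945
v 1.735 -0.87 2.915
v 1.699 -1.16 2.783
v 1.801 -1.39 2.583
v 2.015 -1.497 2.37
v 2.284 -1.454 2.2
v -1.066 -2.223 1.955
v -1.454 -3.521 2.474
v 0.413 -2.242 3.015
v 0.025 -3.539 3.534
v -0.605 -2.621 1.306
v -0.993 -3.918 1.825
v 0.874 -2.639 2.366
v 0.486 -3.937 2.885
v 0.629 2.061 -3.79
v 1.277 2.249 -3.706
v 0.291 2.499 -2.15
v 1.145 2.504 -3.802
v 0.91 2.671 -3.895
v 0.62 2.718 -3.967
v 0.332 2.634 -4.004
v 0.102 2.437 -3.999
v -0.023 2.165 -3.952
v -0.019 1.873 -3.873
v 0.113 1.618 -3.778
v 0.347 1.451 -3.685
v 0.638 1.405 -3.612
v 0.926 1.488 -3.575
v 1.156 1.685 -3.581
v 1.281 1.957 -3.627
f 2 1 5
f 2 5 3
f 3 5 6
f 3 6 4
f 5 1 7
f 5 7 6
f 6 7 8
f 6 8 4
f 7 1 9
f 7 9 8
f 8 9 10
f 8 10 4
f 9 1 11
f 9 11 10
f 10 11 12
f 10 12 4
f 11 1 13
f 11 13 12
f 12 13 14
f 12 14 4
f 13 1 15
f 13 15 14
f 14 15 16
f 14 16 4
f 15 1 17
f 15 17 16
f 16 17 18
f 16 18 4
f 17 1 19
f 17 19 18
f 18 19 20
f 18 20 4
f 19 1 21
f 19 21 20
f 20 21 22
f 20 22 4
f 21 1 23
f 21 23 22
f 22 23 24
f 22 24 4
f 23 1 25
f 23 25 24
f 24 25 26
f 24 26 4
f 25 1 2
f 25 2 26
f 26 2 3
f 26 3 4
f 28 27 31
f 28 31 29
f 29 31 32
f 29 32 30
f 31 27 33
f 31 33 32
f 32 33 34
f 32 34 30
f 33 27 35
f 33 35 34
f 34 35 36
f 34 36 30
f 35 27 37
f 35 37 36
f 36 37 38
f 36 38 30
f 37 27 39
f 37 39 38
f 38 39 40
f 38 40 30
f 39 27 41
f 39 41 40
f 40 41 42
f 40 42 30
f 41 27 43
f 41 43 42
f 42 43 44
f 42 44 30
f 43 27 45
f 43 45 44
f 44 45 46
f 44 46 30
f 45 27 47
f 45 47 46
f 46 47 48
f 46 48 30
f 47 27 49
f 47 49 48
f 48 49 50
f 48 50 30
f 49 27 51
f 49 51 50
f 50 51 52
f 50 52 30
f 51 27 53
f 51 53 52
f 52 53 54
f 52 54 30
f 53 27 55
f 53 55 54
f 54 55 56
f 54 56 30
f 55 27 28
f 55 28 56
f 56 28 29
f 56 29 30
f 58 57 60
f 58 60 59
f 60 57 61
f 60 61 59
f 61 57 62
f 61 62 59
f 62 57 63
f 62 63 59
f 63 57 64
f 63 64 59
f 64 57 65
f 64 65 59
f 65 57 66
f 65 66 59
f 66 57 67
f 66 67 59
f 67 57 68
f 67 68 59
f 68 57 69
f 68 69 59
f 69 57 70
f 69 70 59
f 70 57 58
f 70 58 59
f 72 74 71
f 75 72 71
f 71 74 73
f 73 75 71
f 72 78 74
f 76 72 75
f 76 78 72
f 74 78 73
f 77 75 73
f 73 78 77
f 77 76 75
f 78 76 77
f 80 79 82
f 80 82 81
f 82 79 83
f 82 83 81
f 83 79 84
f 83 84 81
f 84 79 85
f 84 85 81
f 85 79 86
f 85 86 81
f 86 79 87
f 86 87 81
f 87 79 88
f 87 88 81
f 88 79 89
f 88 89 81
f 89 79 90
f 89 90 81
f 90 79 91
f 90 91 81
f 91 79 92
f 91 92 81
f 92 79 93
f 92 93 81
f 93 79 94
f 93 94 81
f 94 79 80
f 94 80 81



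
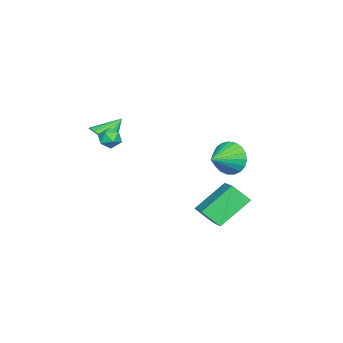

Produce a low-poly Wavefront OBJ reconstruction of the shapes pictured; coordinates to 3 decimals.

v -3.295 1.612 0.277
v -2.861 2.019 -0.563
v -1.905 1.128 0.763
v -2.844 2.346 -0.286
v -2.905 2.545 0.088
v -3.033 2.584 0.494
v -3.207 2.454 0.864
v -3.396 2.179 1.131
v -3.568 1.805 1.252
v -3.693 1.398 1.203
v -3.748 1.028 0.995
v -3.726 0.759 0.663
v -3.629 0.637 0.264
v -3.474 0.684 -0.133
v -3.289 0.891 -0.459
v -3.104 1.223 -0.657
v -2.953 1.622 -0.694
v 1.788 -2.493 2.659
v 2.051 -2.903 3.076
v 0.949 -2.417 3.264
v 1.212 -2.827 3.681
v 1.459 -2.239 3.61
v 1.978 -2.286 3.235
v 1.022 -3.034 3.105
v 1.541 -3.081 2.73
v 1.578 -3.237 3.351
v 1.848 -2.746 3.663
v 1.152 -2.574 2.677
v 1.422 -2.083 2.989
v 0.462 -3.512 2.603
v 1.1 -3.027 2.857
v -0.422 -2.848 3.557
v 0.949 -2.828 2.579
v 0.702 -2.764 2.305
v 0.408 -2.848 2.091
v 0.124 -3.064 1.978
v -0.093 -3.368 1.989
v -0.199 -3.701 2.121
v -0.175 -3.996 2.349
v -0.025 -4.196 2.628
v 0.222 -4.26 2.901
v 0.516 -4.175 3.115
v 0.8 -3.96 3.228
v 1.017 -3.655 3.218
v 1.124 -3.323 3.085
v -0.203 0.94 -1.76
v -1.5 1.991 -0.469
v -0.328 1.84 -2.618
v -1.625 2.891 -1.328
v 1.205 1.809 -1.052
v -0.092 2.86 0.238
v 1.08 2.709 -1.911
v -0.217 3.76 -0.62
f 2 1 4
f 2 4 3
f 4 1 5
f 4 5 3
f 5 1 6
f 5 6 3
f 6 1 7
f 6 7 3
f 7 1 8
f 7 8 3
f 8 1 9
f 8 9 3
f 9 1 10
f 9 10 3
f 10 1 11
f 10 11 3
f 11 1 12
f 11 12 3
f 12 1 13
f 12 13 3
f 13 1 14
f 13 14 3
f 14 1 15
f 14 15 3
f 15 1 16
f 15 16 3
f 16 1 17
f 16 17 3
f 17 1 2
f 17 2 3
f 18 29 23
f 18 23 19
f 18 19 25
f 18 25 28
f 18 28 29
f 19 23 27
f 23 29 22
f 29 28 20
f 28 25 24
f 25 19 26
f 21 27 22
f 21 22 20
f 21 20 24
f 21 24 26
f 21 26 27
f 22 27 23
f 20 22 29
f 24 20 28
f 26 24 25
f 27 26 19
f 31 30 33
f 31 33 32
f 33 30 34
f 33 34 32
f 34 30 35
f 34 35 32
f 35 30 36
f 35 36 32
f 36 30 37
f 36 37 32
f 37 30 38
f 37 38 32
f 38 30 39
f 38 39 32
f 39 30 40
f 39 40 32
f 40 30 41
f 40 41 32
f 41 30 42
f 41 42 32
f 42 30 43
f 42 43 32
f 43 30 44
f 43 44 32
f 44 30 45
f 44 45 32
f 45 30 31
f 45 31 32
f 47 49 46
f 50 47 46
f 46 49 48
f 48 50 46
f 47 53 49
f 51 47 50
f 51 53 47
f 49 53 48
f 52 50 48
f 48 53 52
f 52 51 50
f 53 51 52



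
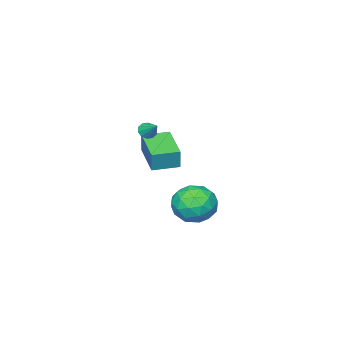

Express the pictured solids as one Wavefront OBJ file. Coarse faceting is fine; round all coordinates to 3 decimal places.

v -2.639 -4.256 0.095
v -2.17 -4.217 -0.127
v -2.381 -3.324 0.805
v -2.374 -4.033 -0.294
v -2.68 -3.934 -0.312
v -2.97 -3.958 -0.175
v -3.133 -4.096 0.065
v -3.108 -4.295 0.316
v -2.904 -4.479 0.483
v -2.599 -4.577 0.501
v -2.309 -4.553 0.364
v -2.145 -4.416 0.124
v 0.603 2.455 -1.56
v 1.228 1.505 -1.867
v -1.008 1.535 -1.993
v -0.383 0.585 -2.3
v -0.443 0.911 -1.17
v 0.553 1.479 -0.902
v -0.333 1.561 -2.958
v 0.663 2.129 -2.69
v 0.649 0.953 -2.731
v 0.581 0.551 -1.626
v -0.361 2.489 -2.234
v -0.429 2.087 -1.129
v 1.057 2.061 -1.675
v -0.837 0.979 -2.185
v -0.872 1.171 -1.521
v -0.505 0.612 -1.701
v 0.66 2.045 -1.108
v 1.028 1.487 -1.289
v 0.045 1.138 -0.879
v -0.808 1.553 -2.571
v -0.44 0.995 -2.752
v 0.725 2.428 -2.159
v 1.092 1.869 -2.339
v 0.175 1.902 -2.981
v 1.084 1.178 -2.364
v 0.137 0.637 -2.619
v 0.167 1.211 -3.005
v 0.752 1.545 -2.847
v 1.044 0.941 -1.714
v 0.097 0.401 -1.969
v 0.062 0.592 -1.305
v 0.648 0.926 -1.147
v 0.704 0.617 -2.222
v 0.123 2.639 -1.891
v -0.824 2.099 -2.146
v -0.428 2.114 -2.713
v 0.158 2.448 -2.555
v 0.083 2.403 -1.241
v -0.864 1.862 -1.496
v -0.532 1.495 -1.013
v 0.053 1.829 -0.855
v -0.484 2.423 -1.638
v -4.535 -4.582 -1.751
v -4.359 -4.407 -0.598
v -3.426 -2.781 -2.193
v -3.251 -2.607 -1.039
v -3.309 -5.353 -1.821
v -3.134 -5.179 -0.667
v -2.201 -3.553 -2.262
v -2.025 -3.378 -1.109
f 2 1 4
f 2 4 3
f 4 1 5
f 4 5 3
f 5 1 6
f 5 6 3
f 6 1 7
f 6 7 3
f 7 1 8
f 7 8 3
f 8 1 9
f 8 9 3
f 9 1 10
f 9 10 3
f 10 1 11
f 10 11 3
f 11 1 12
f 11 12 3
f 12 1 2
f 12 2 3
f 13 50 29
f 50 24 53
f 29 53 18
f 50 53 29
f 13 29 25
f 29 18 30
f 25 30 14
f 29 30 25
f 13 25 34
f 25 14 35
f 34 35 20
f 25 35 34
f 13 34 46
f 34 20 49
f 46 49 23
f 34 49 46
f 13 46 50
f 46 23 54
f 50 54 24
f 46 54 50
f 14 30 41
f 30 18 44
f 41 44 22
f 30 44 41
f 18 53 31
f 53 24 52
f 31 52 17
f 53 52 31
f 24 54 51
f 54 23 47
f 51 47 15
f 54 47 51
f 23 49 48
f 49 20 36
f 48 36 19
f 49 36 48
f 20 35 40
f 35 14 37
f 40 37 21
f 35 37 40
f 16 42 28
f 42 22 43
f 28 43 17
f 42 43 28
f 16 28 26
f 28 17 27
f 26 27 15
f 28 27 26
f 16 26 33
f 26 15 32
f 33 32 19
f 26 32 33
f 16 33 38
f 33 19 39
f 38 39 21
f 33 39 38
f 16 38 42
f 38 21 45
f 42 45 22
f 38 45 42
f 17 43 31
f 43 22 44
f 31 44 18
f 43 44 31
f 15 27 51
f 27 17 52
f 51 52 24
f 27 52 51
f 19 32 48
f 32 15 47
f 48 47 23
f 32 47 48
f 21 39 40
f 39 19 36
f 40 36 20
f 39 36 40
f 22 45 41
f 45 21 37
f 41 37 14
f 45 37 41
f 56 58 55
f 59 56 55
f 55 58 57
f 57 59 55
f 56 62 58
f 60 56 59
f 60 62 56
f 58 62 57
f 61 59 57
f 57 62 61
f 61 60 59
f 62 60 61



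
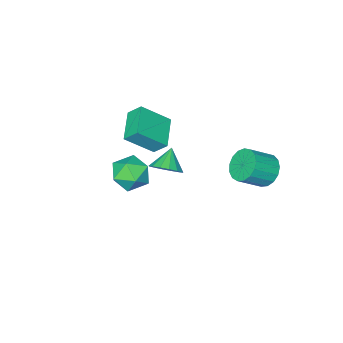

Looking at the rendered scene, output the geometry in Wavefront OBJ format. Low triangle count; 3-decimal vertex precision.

v -1.268 -2.461 -0.058
v -0.592 -3.057 0.208
v -2.112 -2.999 0.878
v -0.531 -2.665 0.489
v -0.668 -2.217 0.623
v -0.965 -1.835 0.575
v -1.344 -1.621 0.357
v -1.702 -1.631 0.028
v -1.944 -1.864 -0.324
v -2.005 -2.257 -0.605
v -1.869 -2.704 -0.739
v -1.571 -3.087 -0.691
v -1.193 -3.301 -0.473
v -0.834 -3.29 -0.144
v 2.173 0.311 4.244
v 3.197 0.621 3.896
v 2.323 -1.241 3.304
v 3.347 -0.931 2.956
v 3.176 -1.194 4.036
v 3.083 -0.235 4.617
v 2.437 -0.385 2.583
v 2.344 0.574 3.164
v 3.36 0.191 2.87
v 3.817 -0.309 3.768
v 1.703 -0.311 3.432
v 2.16 -0.811 4.33
v -4.049 2.154 1.482
v -3.475 2.036 0.659
v -2.217 1.629 1.595
v -2.791 1.746 2.418
v -3.413 2.501 0.778
v -2.155 2.093 1.714
v -3.497 2.886 1.059
v -2.239 2.478 1.994
v -3.707 3.103 1.436
v -2.449 2.695 2.372
v -3.995 3.103 1.824
v -2.737 2.695 2.759
v -4.296 2.885 2.133
v -3.038 2.478 3.069
v -4.54 2.5 2.294
v -3.282 2.092 3.229
v -4.672 2.036 2.268
v -3.414 1.628 3.204
v -4.661 1.598 2.063
v -3.403 1.191 2.998
v -4.51 1.288 1.724
v -3.252 0.88 2.66
v -4.253 1.176 1.33
v -2.995 0.769 2.266
v -3.949 1.289 0.971
v -2.691 0.881 1.907
v -3.669 1.599 0.729
v -2.411 1.191 1.665
v -1.648 -3.59 2.59
v -1.988 -2.913 3.359
v -0.35 -2.316 2.041
v -0.69 -1.638 2.811
v -0.33 -4.382 3.869
v -0.67 -3.704 4.639
v 0.968 -3.107 3.321
v 0.628 -2.43 4.09
f 2 1 4
f 2 4 3
f 4 1 5
f 4 5 3
f 5 1 6
f 5 6 3
f 6 1 7
f 6 7 3
f 7 1 8
f 7 8 3
f 8 1 9
f 8 9 3
f 9 1 10
f 9 10 3
f 10 1 11
f 10 11 3
f 11 1 12
f 11 12 3
f 12 1 13
f 12 13 3
f 13 1 14
f 13 14 3
f 14 1 2
f 14 2 3
f 15 26 20
f 15 20 16
f 15 16 22
f 15 22 25
f 15 25 26
f 16 20 24
f 20 26 19
f 26 25 17
f 25 22 21
f 22 16 23
f 18 24 19
f 18 19 17
f 18 17 21
f 18 21 23
f 18 23 24
f 19 24 20
f 17 19 26
f 21 17 25
f 23 21 22
f 24 23 16
f 28 27 31
f 28 31 29
f 29 31 32
f 29 32 30
f 31 27 33
f 31 33 32
f 32 33 34
f 32 34 30
f 33 27 35
f 33 35 34
f 34 35 36
f 34 36 30
f 35 27 37
f 35 37 36
f 36 37 38
f 36 38 30
f 37 27 39
f 37 39 38
f 38 39 40
f 38 40 30
f 39 27 41
f 39 41 40
f 40 41 42
f 40 42 30
f 41 27 43
f 41 43 42
f 42 43 44
f 42 44 30
f 43 27 45
f 43 45 44
f 44 45 46
f 44 46 30
f 45 27 47
f 45 47 46
f 46 47 48
f 46 48 30
f 47 27 49
f 47 49 48
f 48 49 50
f 48 50 30
f 49 27 51
f 49 51 50
f 50 51 52
f 50 52 30
f 51 27 53
f 51 53 52
f 52 53 54
f 52 54 30
f 53 27 28
f 53 28 54
f 54 28 29
f 54 29 30
f 56 58 55
f 59 56 55
f 55 58 57
f 57 59 55
f 56 62 58
f 60 56 59
f 60 62 56
f 58 62 57
f 61 59 57
f 57 62 61
f 61 60 59
f 62 60 61



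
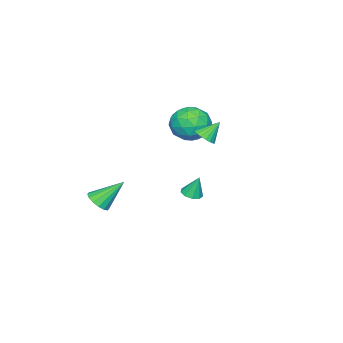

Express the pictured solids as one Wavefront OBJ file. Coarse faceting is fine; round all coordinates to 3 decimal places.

v -0.95 -0.496 3.672
v -0.143 -0.386 2.751
v -1.217 -2.414 3.209
v -0.41 -2.304 2.288
v -0.023 -2.244 3.454
v 0.142 -1.059 3.74
v -1.502 -1.741 2.22
v -1.337 -0.556 2.506
v -0.484 -1.155 1.853
v 0.43 -1.466 2.616
v -1.79 -1.334 3.344
v -0.876 -1.645 4.107
v -0.523 -0.273 3.252
v -0.837 -2.527 2.708
v -0.609 -2.492 3.393
v -0.135 -2.427 2.852
v -0.356 -0.669 3.834
v 0.118 -0.604 3.292
v 0.189 -1.696 3.705
v -1.478 -2.196 2.668
v -1.004 -2.131 2.126
v -1.225 -0.373 3.108
v -0.751 -0.308 2.567
v -1.549 -1.104 2.255
v -0.249 -0.66 2.183
v -0.406 -1.787 1.91
v -1.048 -1.456 1.871
v -0.951 -0.76 2.039
v 0.288 -0.843 2.631
v 0.131 -1.97 2.359
v 0.358 -1.935 3.044
v 0.455 -1.239 3.213
v 0.088 -1.295 2.103
v -1.491 -0.83 3.601
v -1.648 -1.957 3.329
v -1.815 -1.561 2.747
v -1.718 -0.865 2.916
v -0.954 -1.013 4.05
v -1.111 -2.14 3.777
v -0.409 -2.04 3.921
v -0.312 -1.344 4.089
v -1.448 -1.505 3.857
v 4.016 -4.218 -1.62
v 4.661 -3.766 -1.566
v 3.144 -3.142 -0.22
v 4.429 -3.585 -1.85
v 4.085 -3.574 -2.072
v 3.724 -3.736 -2.173
v 3.44 -4.027 -2.126
v 3.311 -4.369 -1.943
v 3.371 -4.671 -1.674
v 3.604 -4.852 -1.39
v 3.947 -4.863 -1.168
v 4.309 -4.701 -1.067
v 4.592 -4.41 -1.114
v 4.721 -4.067 -1.297
v 1.463 0.764 3.518
v 2.025 1.155 3.661
v 0.837 1.316 4.462
v 1.883 1.321 3.469
v 1.668 1.391 3.286
v 1.417 1.353 3.143
v 1.175 1.212 3.064
v 0.982 0.994 3.065
v 0.872 0.736 3.143
v 0.864 0.483 3.286
v 0.96 0.278 3.47
v 1.143 0.158 3.661
v 1.381 0.141 3.828
v 1.633 0.233 3.941
v 1.856 0.416 3.982
v 2.01 0.66 3.941
v 2.07 0.921 3.828
v -3.62 -3.1 -4.293
v -3.068 -2.73 -4.373
v -3.72 -2.66 -2.947
v -3.438 -2.483 -4.481
v -3.894 -2.525 -4.501
v -4.222 -2.836 -4.424
v -4.268 -3.271 -4.285
v -4.011 -3.625 -4.15
v -3.571 -3.734 -4.082
v -3.154 -3.546 -4.113
v -2.955 -3.15 -4.228
f 1 38 17
f 38 12 41
f 17 41 6
f 38 41 17
f 1 17 13
f 17 6 18
f 13 18 2
f 17 18 13
f 1 13 22
f 13 2 23
f 22 23 8
f 13 23 22
f 1 22 34
f 22 8 37
f 34 37 11
f 22 37 34
f 1 34 38
f 34 11 42
f 38 42 12
f 34 42 38
f 2 18 29
f 18 6 32
f 29 32 10
f 18 32 29
f 6 41 19
f 41 12 40
f 19 40 5
f 41 40 19
f 12 42 39
f 42 11 35
f 39 35 3
f 42 35 39
f 11 37 36
f 37 8 24
f 36 24 7
f 37 24 36
f 8 23 28
f 23 2 25
f 28 25 9
f 23 25 28
f 4 30 16
f 30 10 31
f 16 31 5
f 30 31 16
f 4 16 14
f 16 5 15
f 14 15 3
f 16 15 14
f 4 14 21
f 14 3 20
f 21 20 7
f 14 20 21
f 4 21 26
f 21 7 27
f 26 27 9
f 21 27 26
f 4 26 30
f 26 9 33
f 30 33 10
f 26 33 30
f 5 31 19
f 31 10 32
f 19 32 6
f 31 32 19
f 3 15 39
f 15 5 40
f 39 40 12
f 15 40 39
f 7 20 36
f 20 3 35
f 36 35 11
f 20 35 36
f 9 27 28
f 27 7 24
f 28 24 8
f 27 24 28
f 10 33 29
f 33 9 25
f 29 25 2
f 33 25 29
f 44 43 46
f 44 46 45
f 46 43 47
f 46 47 45
f 47 43 48
f 47 48 45
f 48 43 49
f 48 49 45
f 49 43 50
f 49 50 45
f 50 43 51
f 50 51 45
f 51 43 52
f 51 52 45
f 52 43 53
f 52 53 45
f 53 43 54
f 53 54 45
f 54 43 55
f 54 55 45
f 55 43 56
f 55 56 45
f 56 43 44
f 56 44 45
f 58 57 60
f 58 60 59
f 60 57 61
f 60 61 59
f 61 57 62
f 61 62 59
f 62 57 63
f 62 63 59
f 63 57 64
f 63 64 59
f 64 57 65
f 64 65 59
f 65 57 66
f 65 66 59
f 66 57 67
f 66 67 59
f 67 57 68
f 67 68 59
f 68 57 69
f 68 69 59
f 69 57 70
f 69 70 59
f 70 57 71
f 70 71 59
f 71 57 72
f 71 72 59
f 72 57 73
f 72 73 59
f 73 57 58
f 73 58 59
f 75 74 77
f 75 77 76
f 77 74 78
f 77 78 76
f 78 74 79
f 78 79 76
f 79 74 80
f 79 80 76
f 80 74 81
f 80 81 76
f 81 74 82
f 81 82 76
f 82 74 83
f 82 83 76
f 83 74 84
f 83 84 76
f 84 74 75
f 84 75 76



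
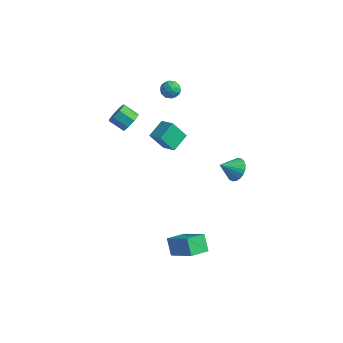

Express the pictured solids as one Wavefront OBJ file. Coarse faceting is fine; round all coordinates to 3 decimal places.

v 2.455 1.815 -1.877
v 2.728 2.228 -1.236
v 1.805 1.045 -1.103
v 2.444 2.393 -1.31
v 2.162 2.459 -1.482
v 1.931 2.413 -1.722
v 1.79 2.263 -1.989
v 1.764 2.036 -2.237
v 1.858 1.771 -2.422
v 2.055 1.514 -2.513
v 2.321 1.308 -2.494
v 2.61 1.19 -2.368
v 2.873 1.18 -2.157
v 3.063 1.28 -1.898
v 3.148 1.473 -1.635
v 3.113 1.724 -1.413
v 2.965 1.991 -1.272
v -0.75 -1.232 2.044
v -0.667 -0.078 2.489
v -1.675 -0.969 1.532
v -1.593 0.186 1.977
v -0.047 -0.866 0.963
v 0.035 0.289 1.408
v -0.973 -0.602 0.451
v -0.89 0.552 0.896
v -2.001 1.781 4.226
v -1.548 1.867 3.781
v -1.912 0.753 4.119
v -1.459 0.839 3.674
v -1.338 0.985 4.286
v -1.393 1.621 4.352
v -2.067 0.999 3.548
v -2.122 1.635 3.614
v -1.588 1.384 3.361
v -1.138 1.375 3.818
v -2.322 1.245 4.082
v -1.872 1.236 4.539
v -1.782 1.914 4.013
v -1.678 0.706 3.887
v -1.607 0.792 4.247
v -1.34 0.842 3.985
v -1.692 1.77 4.349
v -1.425 1.82 4.087
v -1.302 1.302 4.384
v -2.035 0.8 3.813
v -1.768 0.85 3.551
v -2.12 1.778 3.915
v -1.853 1.828 3.653
v -2.158 1.318 3.516
v -1.54 1.681 3.504
v -1.487 1.076 3.441
v -1.845 1.171 3.367
v -1.877 1.544 3.406
v -1.275 1.676 3.773
v -1.223 1.071 3.71
v -1.152 1.157 4.07
v -1.184 1.531 4.109
v -1.299 1.392 3.526
v -2.237 1.549 4.19
v -2.185 0.944 4.127
v -2.276 1.089 3.791
v -2.308 1.463 3.83
v -1.973 1.544 4.459
v -1.92 0.939 4.396
v -1.583 1.076 4.494
v -1.615 1.449 4.533
v -2.161 1.228 4.374
v 1.482 -3.993 -3.842
v 3.022 -4.288 -2.585
v 1.928 -2.93 -4.139
v 3.469 -3.226 -2.882
v 2.071 -4.474 -4.678
v 3.612 -4.77 -3.421
v 2.518 -3.412 -4.975
v 4.058 -3.707 -3.718
v -2.289 -1.886 3.234
v -1.905 -2.102 3.791
v -2.786 -2.251 4.342
v -3.171 -2.034 3.786
v -1.993 -1.566 3.795
v -2.874 -1.715 4.346
v -2.255 -1.217 3.471
v -3.136 -1.366 4.022
v -2.537 -1.26 3.008
v -3.418 -1.408 3.559
v -2.674 -1.669 2.678
v -3.555 -1.818 3.229
v -2.586 -2.205 2.674
v -3.467 -2.354 3.225
v -2.324 -2.554 2.998
v -3.205 -2.703 3.549
v -2.042 -2.512 3.461
v -2.923 -2.66 4.012
f 2 1 4
f 2 4 3
f 4 1 5
f 4 5 3
f 5 1 6
f 5 6 3
f 6 1 7
f 6 7 3
f 7 1 8
f 7 8 3
f 8 1 9
f 8 9 3
f 9 1 10
f 9 10 3
f 10 1 11
f 10 11 3
f 11 1 12
f 11 12 3
f 12 1 13
f 12 13 3
f 13 1 14
f 13 14 3
f 14 1 15
f 14 15 3
f 15 1 16
f 15 16 3
f 16 1 17
f 16 17 3
f 17 1 2
f 17 2 3
f 19 21 18
f 22 19 18
f 18 21 20
f 20 22 18
f 19 25 21
f 23 19 22
f 23 25 19
f 21 25 20
f 24 22 20
f 20 25 24
f 24 23 22
f 25 23 24
f 26 63 42
f 63 37 66
f 42 66 31
f 63 66 42
f 26 42 38
f 42 31 43
f 38 43 27
f 42 43 38
f 26 38 47
f 38 27 48
f 47 48 33
f 38 48 47
f 26 47 59
f 47 33 62
f 59 62 36
f 47 62 59
f 26 59 63
f 59 36 67
f 63 67 37
f 59 67 63
f 27 43 54
f 43 31 57
f 54 57 35
f 43 57 54
f 31 66 44
f 66 37 65
f 44 65 30
f 66 65 44
f 37 67 64
f 67 36 60
f 64 60 28
f 67 60 64
f 36 62 61
f 62 33 49
f 61 49 32
f 62 49 61
f 33 48 53
f 48 27 50
f 53 50 34
f 48 50 53
f 29 55 41
f 55 35 56
f 41 56 30
f 55 56 41
f 29 41 39
f 41 30 40
f 39 40 28
f 41 40 39
f 29 39 46
f 39 28 45
f 46 45 32
f 39 45 46
f 29 46 51
f 46 32 52
f 51 52 34
f 46 52 51
f 29 51 55
f 51 34 58
f 55 58 35
f 51 58 55
f 30 56 44
f 56 35 57
f 44 57 31
f 56 57 44
f 28 40 64
f 40 30 65
f 64 65 37
f 40 65 64
f 32 45 61
f 45 28 60
f 61 60 36
f 45 60 61
f 34 52 53
f 52 32 49
f 53 49 33
f 52 49 53
f 35 58 54
f 58 34 50
f 54 50 27
f 58 50 54
f 69 71 68
f 72 69 68
f 68 71 70
f 70 72 68
f 69 75 71
f 73 69 72
f 73 75 69
f 71 75 70
f 74 72 70
f 70 75 74
f 74 73 72
f 75 73 74
f 77 76 80
f 77 80 78
f 78 80 81
f 78 81 79
f 80 76 82
f 80 82 81
f 81 82 83
f 81 83 79
f 82 76 84
f 82 84 83
f 83 84 85
f 83 85 79
f 84 76 86
f 84 86 85
f 85 86 87
f 85 87 79
f 86 76 88
f 86 88 87
f 87 88 89
f 87 89 79
f 88 76 90
f 88 90 89
f 89 90 91
f 89 91 79
f 90 76 92
f 90 92 91
f 91 92 93
f 91 93 79
f 92 76 77
f 92 77 93
f 93 77 78
f 93 78 79



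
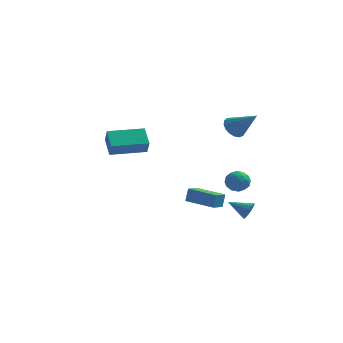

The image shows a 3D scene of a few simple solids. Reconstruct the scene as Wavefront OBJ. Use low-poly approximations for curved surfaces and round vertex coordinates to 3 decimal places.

v -0.482 0.875 -3.117
v -0.38 1.108 -2.275
v -0.153 1.66 -3.375
v -0.051 1.894 -2.533
v 1.251 0.146 -3.127
v 1.353 0.38 -2.285
v 1.58 0.932 -3.385
v 1.682 1.165 -2.543
v -4.475 0.213 0.949
v -4.987 1.199 1.663
v -4.726 0.704 0.091
v -5.237 1.689 0.804
v -2.583 1.191 0.956
v -3.094 2.176 1.669
v -2.833 1.681 0.097
v -3.345 2.667 0.811
v 3.273 -0.176 -3.027
v 3.437 -0.44 -2.502
v 2.067 0.016 -2.553
v 3.504 -0.105 -2.467
v 3.498 0.208 -2.609
v 3.421 0.398 -2.884
v 3.296 0.407 -3.205
v 3.165 0.23 -3.468
v 3.067 -0.075 -3.592
v 3.036 -0.413 -3.536
v 3.079 -0.675 -3.318
v 3.184 -0.779 -3.008
v 3.318 -0.692 -2.704
v 2.813 -2.463 -0.217
v 3.527 -2.402 -0.106
v 2.713 -3.098 0.766
v 3.427 -3.037 0.877
v 3 -2.455 0.942
v 3.061 -2.063 0.335
v 3.179 -3.437 0.325
v 3.24 -3.045 -0.282
v 3.753 -3.005 0.229
v 3.643 -2.398 0.611
v 2.597 -3.102 0.049
v 2.487 -2.495 0.431
v 3.179 -2.377 -0.247
v 3.061 -3.123 0.907
v 2.81 -2.781 0.946
v 3.23 -2.745 1.011
v 2.905 -2.177 0.011
v 3.325 -2.142 0.077
v 3.015 -2.172 0.693
v 2.915 -3.358 0.583
v 3.335 -3.323 0.649
v 3.01 -2.755 -0.351
v 3.43 -2.719 -0.286
v 3.225 -3.328 -0.033
v 3.731 -2.696 0.015
v 3.673 -3.069 0.592
v 3.527 -3.304 0.268
v 3.563 -3.073 -0.089
v 3.666 -2.339 0.239
v 3.608 -2.712 0.816
v 3.357 -2.369 0.855
v 3.393 -2.139 0.498
v 3.799 -2.693 0.436
v 2.632 -2.788 -0.156
v 2.574 -3.161 0.421
v 2.847 -3.361 0.162
v 2.883 -3.131 -0.195
v 2.567 -2.431 0.068
v 2.509 -2.804 0.645
v 2.677 -2.427 0.749
v 2.713 -2.196 0.392
v 2.441 -2.807 0.224
v 2.044 1.685 2.403
v 2.475 2.266 2.171
v 3.376 1.175 3.597
v 2.282 2.405 2.446
v 2.034 2.38 2.711
v 1.789 2.195 2.906
v 1.602 1.893 2.985
v 1.516 1.544 2.932
v 1.552 1.226 2.757
v 1.7 1.014 2.501
v 1.927 0.956 2.223
v 2.18 1.064 1.986
v 2.403 1.315 1.845
v 2.543 1.65 1.831
v 2.569 1.994 1.949
f 2 4 1
f 5 2 1
f 1 4 3
f 3 5 1
f 2 8 4
f 6 2 5
f 6 8 2
f 4 8 3
f 7 5 3
f 3 8 7
f 7 6 5
f 8 6 7
f 10 12 9
f 13 10 9
f 9 12 11
f 11 13 9
f 10 16 12
f 14 10 13
f 14 16 10
f 12 16 11
f 15 13 11
f 11 16 15
f 15 14 13
f 16 14 15
f 18 17 20
f 18 20 19
f 20 17 21
f 20 21 19
f 21 17 22
f 21 22 19
f 22 17 23
f 22 23 19
f 23 17 24
f 23 24 19
f 24 17 25
f 24 25 19
f 25 17 26
f 25 26 19
f 26 17 27
f 26 27 19
f 27 17 28
f 27 28 19
f 28 17 29
f 28 29 19
f 29 17 18
f 29 18 19
f 30 67 46
f 67 41 70
f 46 70 35
f 67 70 46
f 30 46 42
f 46 35 47
f 42 47 31
f 46 47 42
f 30 42 51
f 42 31 52
f 51 52 37
f 42 52 51
f 30 51 63
f 51 37 66
f 63 66 40
f 51 66 63
f 30 63 67
f 63 40 71
f 67 71 41
f 63 71 67
f 31 47 58
f 47 35 61
f 58 61 39
f 47 61 58
f 35 70 48
f 70 41 69
f 48 69 34
f 70 69 48
f 41 71 68
f 71 40 64
f 68 64 32
f 71 64 68
f 40 66 65
f 66 37 53
f 65 53 36
f 66 53 65
f 37 52 57
f 52 31 54
f 57 54 38
f 52 54 57
f 33 59 45
f 59 39 60
f 45 60 34
f 59 60 45
f 33 45 43
f 45 34 44
f 43 44 32
f 45 44 43
f 33 43 50
f 43 32 49
f 50 49 36
f 43 49 50
f 33 50 55
f 50 36 56
f 55 56 38
f 50 56 55
f 33 55 59
f 55 38 62
f 59 62 39
f 55 62 59
f 34 60 48
f 60 39 61
f 48 61 35
f 60 61 48
f 32 44 68
f 44 34 69
f 68 69 41
f 44 69 68
f 36 49 65
f 49 32 64
f 65 64 40
f 49 64 65
f 38 56 57
f 56 36 53
f 57 53 37
f 56 53 57
f 39 62 58
f 62 38 54
f 58 54 31
f 62 54 58
f 73 72 75
f 73 75 74
f 75 72 76
f 75 76 74
f 76 72 77
f 76 77 74
f 77 72 78
f 77 78 74
f 78 72 79
f 78 79 74
f 79 72 80
f 79 80 74
f 80 72 81
f 80 81 74
f 81 72 82
f 81 82 74
f 82 72 83
f 82 83 74
f 83 72 84
f 83 84 74
f 84 72 85
f 84 85 74
f 85 72 86
f 85 86 74
f 86 72 73
f 86 73 74



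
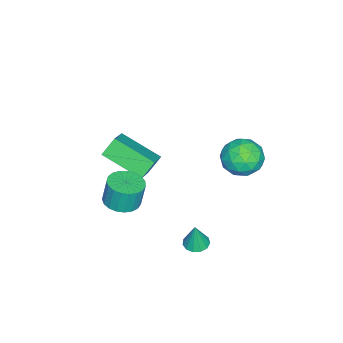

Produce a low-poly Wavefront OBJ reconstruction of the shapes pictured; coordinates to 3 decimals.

v -1.44 -0.631 3.507
v -1.619 -2.516 4.319
v -0.205 -0.41 4.292
v -0.384 -2.295 5.104
v -0.896 -1.005 2.756
v -1.075 -2.89 3.568
v 0.339 -0.784 3.541
v 0.16 -2.669 4.353
v -3.97 2.971 2.926
v -3.257 2.238 3.123
v -4.463 2.122 1.557
v -3.75 1.389 1.754
v -4.574 1.496 2.381
v -4.27 2.02 3.227
v -3.45 2.34 1.453
v -3.146 2.864 2.299
v -2.936 1.848 2.213
v -3.631 1.327 2.787
v -4.089 3.033 1.893
v -4.784 2.512 2.467
v -3.57 2.679 3.145
v -4.15 1.681 1.535
v -4.634 1.744 1.904
v -4.215 1.313 2.02
v -4.166 2.551 3.206
v -3.747 2.12 3.322
v -4.521 1.684 2.885
v -3.973 2.24 1.358
v -3.554 1.809 1.474
v -3.505 3.047 2.66
v -3.086 2.616 2.776
v -3.199 2.676 1.795
v -2.963 2.019 2.726
v -3.252 1.52 1.921
v -3.076 2.079 1.744
v -2.897 2.387 2.241
v -3.371 1.713 3.063
v -3.661 1.214 2.258
v -4.145 1.276 2.627
v -3.966 1.585 3.124
v -3.182 1.483 2.528
v -4.059 3.146 2.422
v -4.349 2.647 1.617
v -3.754 2.775 1.556
v -3.575 3.084 2.053
v -4.468 2.84 2.759
v -4.757 2.341 1.954
v -4.823 1.973 2.439
v -4.644 2.281 2.936
v -4.538 2.877 2.152
v 1.731 2.236 1.563
v 2.158 2.607 1.493
v 1.929 2.244 2.817
v 1.892 2.783 1.534
v 1.575 2.784 1.584
v 1.307 2.612 1.627
v 1.174 2.321 1.65
v 1.218 2.003 1.645
v 1.425 1.759 1.614
v 1.729 1.667 1.566
v 2.033 1.755 1.518
v 2.242 1.997 1.484
v 2.289 2.315 1.474
v 1.481 -1.202 2.919
v 1.945 -0.529 2.856
v 1.844 -0.345 4.078
v 1.379 -1.018 4.141
v 1.631 -0.403 2.811
v 1.53 -0.219 4.033
v 1.291 -0.416 2.785
v 1.19 -0.231 4.007
v 0.984 -0.564 2.782
v 0.883 -0.38 4.004
v 0.763 -0.823 2.802
v 0.662 -0.638 4.025
v 0.666 -1.147 2.843
v 0.565 -0.963 4.065
v 0.71 -1.481 2.897
v 0.609 -1.296 4.119
v 0.887 -1.766 2.955
v 0.786 -1.582 4.177
v 1.166 -1.954 3.006
v 1.065 -1.77 4.228
v 1.5 -2.012 3.043
v 1.399 -1.828 4.265
v 1.831 -1.93 3.058
v 1.73 -1.746 4.28
v 2.101 -1.722 3.049
v 2 -1.538 4.271
v 2.264 -1.424 3.017
v 2.163 -1.24 4.239
v 2.291 -1.088 2.969
v 2.19 -0.904 4.191
v 2.178 -0.771 2.912
v 2.077 -0.587 4.134
f 2 4 1
f 5 2 1
f 1 4 3
f 3 5 1
f 2 8 4
f 6 2 5
f 6 8 2
f 4 8 3
f 7 5 3
f 3 8 7
f 7 6 5
f 8 6 7
f 9 46 25
f 46 20 49
f 25 49 14
f 46 49 25
f 9 25 21
f 25 14 26
f 21 26 10
f 25 26 21
f 9 21 30
f 21 10 31
f 30 31 16
f 21 31 30
f 9 30 42
f 30 16 45
f 42 45 19
f 30 45 42
f 9 42 46
f 42 19 50
f 46 50 20
f 42 50 46
f 10 26 37
f 26 14 40
f 37 40 18
f 26 40 37
f 14 49 27
f 49 20 48
f 27 48 13
f 49 48 27
f 20 50 47
f 50 19 43
f 47 43 11
f 50 43 47
f 19 45 44
f 45 16 32
f 44 32 15
f 45 32 44
f 16 31 36
f 31 10 33
f 36 33 17
f 31 33 36
f 12 38 24
f 38 18 39
f 24 39 13
f 38 39 24
f 12 24 22
f 24 13 23
f 22 23 11
f 24 23 22
f 12 22 29
f 22 11 28
f 29 28 15
f 22 28 29
f 12 29 34
f 29 15 35
f 34 35 17
f 29 35 34
f 12 34 38
f 34 17 41
f 38 41 18
f 34 41 38
f 13 39 27
f 39 18 40
f 27 40 14
f 39 40 27
f 11 23 47
f 23 13 48
f 47 48 20
f 23 48 47
f 15 28 44
f 28 11 43
f 44 43 19
f 28 43 44
f 17 35 36
f 35 15 32
f 36 32 16
f 35 32 36
f 18 41 37
f 41 17 33
f 37 33 10
f 41 33 37
f 52 51 54
f 52 54 53
f 54 51 55
f 54 55 53
f 55 51 56
f 55 56 53
f 56 51 57
f 56 57 53
f 57 51 58
f 57 58 53
f 58 51 59
f 58 59 53
f 59 51 60
f 59 60 53
f 60 51 61
f 60 61 53
f 61 51 62
f 61 62 53
f 62 51 63
f 62 63 53
f 63 51 52
f 63 52 53
f 65 64 68
f 65 68 66
f 66 68 69
f 66 69 67
f 68 64 70
f 68 70 69
f 69 70 71
f 69 71 67
f 70 64 72
f 70 72 71
f 71 72 73
f 71 73 67
f 72 64 74
f 72 74 73
f 73 74 75
f 73 75 67
f 74 64 76
f 74 76 75
f 75 76 77
f 75 77 67
f 76 64 78
f 76 78 77
f 77 78 79
f 77 79 67
f 78 64 80
f 78 80 79
f 79 80 81
f 79 81 67
f 80 64 82
f 80 82 81
f 81 82 83
f 81 83 67
f 82 64 84
f 82 84 83
f 83 84 85
f 83 85 67
f 84 64 86
f 84 86 85
f 85 86 87
f 85 87 67
f 86 64 88
f 86 88 87
f 87 88 89
f 87 89 67
f 88 64 90
f 88 90 89
f 89 90 91
f 89 91 67
f 90 64 92
f 90 92 91
f 91 92 93
f 91 93 67
f 92 64 94
f 92 94 93
f 93 94 95
f 93 95 67
f 94 64 65
f 94 65 95
f 95 65 66
f 95 66 67



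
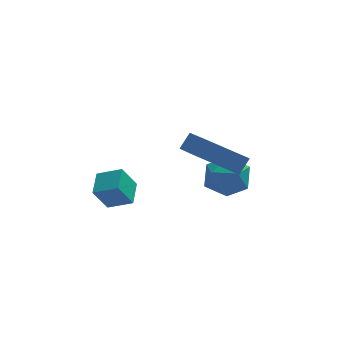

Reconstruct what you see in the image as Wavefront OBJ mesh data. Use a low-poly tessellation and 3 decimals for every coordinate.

v -1.421 -0.583 3.145
v -1.194 -2.461 4.229
v -0.973 -0.176 3.756
v -0.746 -2.054 4.84
v 0.426 -0.986 2.06
v 0.653 -2.864 3.144
v 0.874 -0.579 2.671
v 1.101 -2.457 3.755
v 0.508 2.908 -1.606
v 1.14 3.211 -0.713
v 0.62 1.149 -1.087
v 1.252 1.452 -0.194
v 0.154 1.737 -0.235
v 0.084 2.824 -0.556
v 1.676 1.536 -1.244
v 1.606 2.623 -1.565
v 1.862 2.364 -0.489
v 0.921 2.488 0.134
v 0.839 1.872 -1.934
v -0.102 1.996 -1.311
v -4.215 1.496 -1.944
v -4.835 1.308 -0.794
v -3.963 2.625 -1.624
v -4.583 2.437 -0.474
v -3.177 1.123 -1.446
v -3.797 0.935 -0.296
v -2.925 2.252 -1.126
v -3.545 2.064 0.024
f 2 4 1
f 5 2 1
f 1 4 3
f 3 5 1
f 2 8 4
f 6 2 5
f 6 8 2
f 4 8 3
f 7 5 3
f 3 8 7
f 7 6 5
f 8 6 7
f 9 20 14
f 9 14 10
f 9 10 16
f 9 16 19
f 9 19 20
f 10 14 18
f 14 20 13
f 20 19 11
f 19 16 15
f 16 10 17
f 12 18 13
f 12 13 11
f 12 11 15
f 12 15 17
f 12 17 18
f 13 18 14
f 11 13 20
f 15 11 19
f 17 15 16
f 18 17 10
f 22 24 21
f 25 22 21
f 21 24 23
f 23 25 21
f 22 28 24
f 26 22 25
f 26 28 22
f 24 28 23
f 27 25 23
f 23 28 27
f 27 26 25
f 28 26 27



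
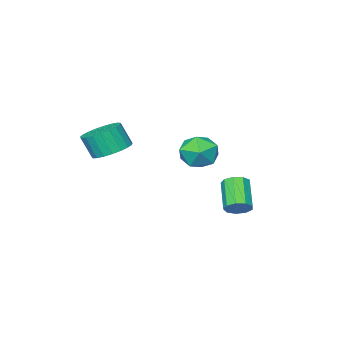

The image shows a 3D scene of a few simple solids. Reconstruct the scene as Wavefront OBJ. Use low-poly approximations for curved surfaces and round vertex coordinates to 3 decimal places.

v -1.361 0.619 -1.503
v -0.946 0.877 -0.934
v -1.823 -0.321 0.251
v -2.239 -0.579 -0.317
v -1.377 1.152 -0.976
v -2.254 -0.046 0.21
v -1.801 1.178 -1.264
v -2.678 -0.02 -0.078
v -2.019 0.942 -1.663
v -2.896 -0.256 -0.478
v -1.93 0.555 -1.988
v -2.807 -0.643 -0.802
v -1.574 0.198 -2.086
v -2.452 -1 -0.9
v -1.119 0.038 -1.911
v -1.997 -1.16 -0.725
v -0.778 0.15 -1.545
v -1.655 -1.048 -0.359
v -0.709 0.481 -1.159
v -1.586 -0.716 0.027
v -2.66 -2.763 0.157
v -1.877 -2.938 1.089
v -3.243 -4.662 0.291
v -2.46 -4.837 1.223
v -3.45 -4.123 1.377
v -3.09 -2.95 1.295
v -2.03 -4.65 0.085
v -1.67 -3.477 0.003
v -1.488 -4.105 1.045
v -2.365 -3.779 1.843
v -2.755 -3.821 -0.463
v -3.632 -3.495 0.335
v 3.372 -3.474 2.502
v 4.165 -4.092 2.056
v 4.462 -4.645 3.352
v 3.668 -4.026 3.798
v 4.392 -3.711 2.167
v 4.689 -4.263 3.463
v 4.443 -3.288 2.335
v 4.74 -3.841 3.632
v 4.309 -2.898 2.533
v 4.606 -3.451 3.829
v 4.012 -2.607 2.725
v 4.309 -3.16 4.021
v 3.605 -2.467 2.878
v 3.902 -3.019 4.174
v 3.157 -2.5 2.967
v 3.454 -3.053 4.263
v 2.747 -2.701 2.975
v 3.044 -3.254 4.271
v 2.444 -3.036 2.901
v 2.741 -3.589 4.197
v 2.302 -3.447 2.758
v 2.599 -4 4.054
v 2.345 -3.862 2.571
v 2.642 -4.415 3.867
v 2.565 -4.21 2.372
v 2.862 -4.763 3.668
v 2.925 -4.431 2.196
v 3.222 -4.984 3.492
v 3.362 -4.486 2.072
v 3.659 -5.039 3.368
v 3.8 -4.366 2.023
v 4.097 -4.919 3.319
f 2 1 5
f 2 5 3
f 3 5 6
f 3 6 4
f 5 1 7
f 5 7 6
f 6 7 8
f 6 8 4
f 7 1 9
f 7 9 8
f 8 9 10
f 8 10 4
f 9 1 11
f 9 11 10
f 10 11 12
f 10 12 4
f 11 1 13
f 11 13 12
f 12 13 14
f 12 14 4
f 13 1 15
f 13 15 14
f 14 15 16
f 14 16 4
f 15 1 17
f 15 17 16
f 16 17 18
f 16 18 4
f 17 1 19
f 17 19 18
f 18 19 20
f 18 20 4
f 19 1 2
f 19 2 20
f 20 2 3
f 20 3 4
f 21 32 26
f 21 26 22
f 21 22 28
f 21 28 31
f 21 31 32
f 22 26 30
f 26 32 25
f 32 31 23
f 31 28 27
f 28 22 29
f 24 30 25
f 24 25 23
f 24 23 27
f 24 27 29
f 24 29 30
f 25 30 26
f 23 25 32
f 27 23 31
f 29 27 28
f 30 29 22
f 34 33 37
f 34 37 35
f 35 37 38
f 35 38 36
f 37 33 39
f 37 39 38
f 38 39 40
f 38 40 36
f 39 33 41
f 39 41 40
f 40 41 42
f 40 42 36
f 41 33 43
f 41 43 42
f 42 43 44
f 42 44 36
f 43 33 45
f 43 45 44
f 44 45 46
f 44 46 36
f 45 33 47
f 45 47 46
f 46 47 48
f 46 48 36
f 47 33 49
f 47 49 48
f 48 49 50
f 48 50 36
f 49 33 51
f 49 51 50
f 50 51 52
f 50 52 36
f 51 33 53
f 51 53 52
f 52 53 54
f 52 54 36
f 53 33 55
f 53 55 54
f 54 55 56
f 54 56 36
f 55 33 57
f 55 57 56
f 56 57 58
f 56 58 36
f 57 33 59
f 57 59 58
f 58 59 60
f 58 60 36
f 59 33 61
f 59 61 60
f 60 61 62
f 60 62 36
f 61 33 63
f 61 63 62
f 62 63 64
f 62 64 36
f 63 33 34
f 63 34 64
f 64 34 35
f 64 35 36

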